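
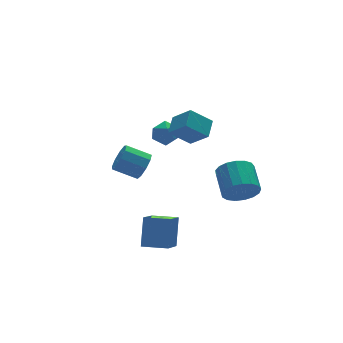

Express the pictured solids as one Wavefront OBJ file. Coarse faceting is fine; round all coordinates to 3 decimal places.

v 0.015 1.055 -0.871
v 0.491 1.093 -0.132
v -0.599 1.882 0.53
v -1.075 1.845 -0.209
v 0.619 1.565 -0.484
v -0.471 2.354 0.179
v 0.464 1.798 -1.016
v -0.626 2.587 -0.354
v 0.099 1.684 -1.481
v -0.991 2.473 -0.819
v -0.305 1.276 -1.661
v -1.395 2.065 -0.998
v -0.56 0.764 -1.471
v -1.65 1.554 -0.808
v -0.545 0.389 -1
v -1.636 1.178 -0.338
v -0.269 0.326 -0.469
v -1.359 1.115 0.193
v 0.141 0.604 -0.126
v -0.95 1.393 0.536
v 2.723 3.704 -1.031
v 3.242 3.73 -0.316
v 1.878 2.75 -0.384
v 2.397 2.776 0.331
v 1.903 3.477 0.117
v 2.426 4.066 -0.282
v 2.694 2.414 -0.418
v 3.217 3.003 -0.817
v 3.224 2.932 0.063
v 2.735 3.589 0.394
v 2.385 2.891 -1.094
v 1.896 3.548 -0.763
v -1.871 -4.806 -2.865
v -1.281 -4.019 -1.346
v -2.92 -3.839 -2.959
v -2.33 -3.052 -1.44
v -0.75 -3.688 -3.88
v -0.16 -2.901 -2.361
v -1.799 -2.721 -3.974
v -1.209 -1.934 -2.455
v 1.757 -0.378 2.614
v 2.51 0.456 3.115
v 1.269 0.667 1.608
v 2.022 1.5 2.109
v 2.878 -0.8 1.631
v 3.631 0.033 2.132
v 2.39 0.244 0.625
v 3.143 1.078 1.126
v 3.686 -2.843 -1.831
v 3.991 -3.357 -0.943
v 4.519 -1.831 -0.242
v 4.214 -1.317 -1.129
v 4.409 -3.365 -1.24
v 4.937 -1.84 -0.538
v 4.661 -3.254 -1.671
v 5.189 -1.728 -0.97
v 4.69 -3.048 -2.14
v 5.218 -1.523 -1.438
v 4.488 -2.796 -2.537
v 5.017 -1.27 -1.835
v 4.103 -2.554 -2.773
v 4.632 -1.029 -2.071
v 3.623 -2.378 -2.793
v 4.151 -0.853 -2.091
v 3.157 -2.309 -2.592
v 3.685 -0.784 -1.891
v 2.812 -2.362 -2.217
v 3.34 -0.837 -1.516
v 2.667 -2.525 -1.754
v 3.195 -1 -1.052
v 2.756 -2.761 -1.308
v 3.284 -1.236 -0.606
v 3.058 -3.016 -0.982
v 3.586 -1.49 -0.28
v 3.504 -3.231 -0.851
v 4.032 -1.705 -0.149
f 2 1 5
f 2 5 3
f 3 5 6
f 3 6 4
f 5 1 7
f 5 7 6
f 6 7 8
f 6 8 4
f 7 1 9
f 7 9 8
f 8 9 10
f 8 10 4
f 9 1 11
f 9 11 10
f 10 11 12
f 10 12 4
f 11 1 13
f 11 13 12
f 12 13 14
f 12 14 4
f 13 1 15
f 13 15 14
f 14 15 16
f 14 16 4
f 15 1 17
f 15 17 16
f 16 17 18
f 16 18 4
f 17 1 19
f 17 19 18
f 18 19 20
f 18 20 4
f 19 1 2
f 19 2 20
f 20 2 3
f 20 3 4
f 21 32 26
f 21 26 22
f 21 22 28
f 21 28 31
f 21 31 32
f 22 26 30
f 26 32 25
f 32 31 23
f 31 28 27
f 28 22 29
f 24 30 25
f 24 25 23
f 24 23 27
f 24 27 29
f 24 29 30
f 25 30 26
f 23 25 32
f 27 23 31
f 29 27 28
f 30 29 22
f 34 36 33
f 37 34 33
f 33 36 35
f 35 37 33
f 34 40 36
f 38 34 37
f 38 40 34
f 36 40 35
f 39 37 35
f 35 40 39
f 39 38 37
f 40 38 39
f 42 44 41
f 45 42 41
f 41 44 43
f 43 45 41
f 42 48 44
f 46 42 45
f 46 48 42
f 44 48 43
f 47 45 43
f 43 48 47
f 47 46 45
f 48 46 47
f 50 49 53
f 50 53 51
f 51 53 54
f 51 54 52
f 53 49 55
f 53 55 54
f 54 55 56
f 54 56 52
f 55 49 57
f 55 57 56
f 56 57 58
f 56 58 52
f 57 49 59
f 57 59 58
f 58 59 60
f 58 60 52
f 59 49 61
f 59 61 60
f 60 61 62
f 60 62 52
f 61 49 63
f 61 63 62
f 62 63 64
f 62 64 52
f 63 49 65
f 63 65 64
f 64 65 66
f 64 66 52
f 65 49 67
f 65 67 66
f 66 67 68
f 66 68 52
f 67 49 69
f 67 69 68
f 68 69 70
f 68 70 52
f 69 49 71
f 69 71 70
f 70 71 72
f 70 72 52
f 71 49 73
f 71 73 72
f 72 73 74
f 72 74 52
f 73 49 75
f 73 75 74
f 74 75 76
f 74 76 52
f 75 49 50
f 75 50 76
f 76 50 51
f 76 51 52



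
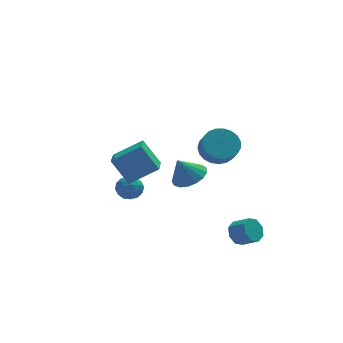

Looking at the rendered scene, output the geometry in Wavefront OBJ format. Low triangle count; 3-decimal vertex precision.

v 1.16 2.969 -3.118
v 1.694 2.099 -2.832
v 0.48 2.991 -1.782
v 1.995 2.48 -2.685
v 2.105 2.973 -2.637
v 1.999 3.465 -2.7
v 1.7 3.843 -2.858
v 1.278 4.022 -3.075
v 0.829 3.959 -3.303
v 0.456 3.669 -3.488
v 0.244 3.219 -3.589
v 0.242 2.712 -3.582
v 0.451 2.264 -3.468
v 0.822 1.977 -3.275
v 1.27 1.917 -3.045
v 0.913 -3.042 2.75
v 1.575 -2.473 3.217
v 1.609 -3.169 4.016
v 0.947 -3.738 3.55
v 1.219 -2.325 3.361
v 1.253 -3.021 4.16
v 0.81 -2.302 3.399
v 0.844 -2.997 4.198
v 0.418 -2.406 3.325
v 0.452 -3.101 4.124
v 0.112 -2.62 3.152
v 0.147 -3.316 3.951
v -0.055 -2.907 2.909
v -0.021 -3.603 3.708
v -0.055 -3.218 2.639
v -0.021 -3.913 3.438
v 0.112 -3.498 2.388
v 0.147 -4.194 3.187
v 0.418 -3.7 2.2
v 0.452 -4.395 2.999
v 0.81 -3.787 2.107
v 0.844 -4.483 2.906
v 1.219 -3.746 2.125
v 1.253 -4.442 2.924
v 1.575 -3.583 2.251
v 1.609 -4.279 3.051
v 1.817 -3.327 2.464
v 1.851 -4.022 3.263
v 1.902 -3.021 2.726
v 1.937 -3.717 3.526
v 1.817 -2.719 2.993
v 1.851 -3.415 3.792
v 2.085 -3.019 -3.847
v 2.679 -2.581 -4.025
v 3.33 -3.223 -3.432
v 2.735 -3.661 -3.253
v 2.411 -2.405 -3.54
v 3.062 -3.047 -2.947
v 1.951 -2.589 -3.235
v 2.602 -3.23 -2.641
v 1.569 -3.025 -3.288
v 2.22 -3.666 -2.694
v 1.49 -3.457 -3.668
v 2.141 -4.099 -3.075
v 1.758 -3.633 -4.153
v 2.409 -4.275 -3.56
v 2.218 -3.45 -4.459
v 2.869 -4.091 -3.865
v 2.6 -3.014 -4.406
v 3.251 -3.655 -3.812
v -4.219 -1.706 1.857
v -2.692 -1.866 2.778
v -3.749 -0.223 1.337
v -2.223 -0.384 2.257
v -3.477 -2.416 0.503
v -1.951 -2.577 1.423
v -3.008 -0.934 -0.018
v -1.481 -1.094 0.903
v -2.356 3.808 -3.805
v -1.567 3.603 -3.72
v -2.713 2.577 -3.46
v -1.924 2.372 -3.375
v -2.271 2.894 -2.847
v -2.051 3.655 -3.059
v -2.229 2.525 -4.121
v -2.009 3.286 -4.333
v -1.488 2.81 -3.915
v -1.514 3.038 -3.127
v -2.766 3.142 -4.053
v -2.792 3.37 -3.265
v -1.93 3.814 -3.792
v -2.35 2.366 -3.388
v -2.554 2.673 -3.077
v -2.09 2.553 -3.027
v -2.215 3.844 -3.404
v -1.751 3.723 -3.354
v -2.165 3.307 -2.841
v -2.529 2.457 -3.826
v -2.065 2.336 -3.776
v -2.19 3.627 -4.153
v -1.726 3.507 -4.103
v -2.115 2.873 -4.339
v -1.42 3.227 -3.857
v -1.63 2.504 -3.655
v -1.81 2.594 -4.093
v -1.68 3.041 -4.218
v -1.435 3.361 -3.394
v -1.645 2.637 -3.192
v -1.849 2.944 -2.881
v -1.72 3.391 -3.006
v -1.389 2.895 -3.509
v -2.635 3.543 -3.988
v -2.845 2.819 -3.786
v -2.56 2.789 -4.174
v -2.431 3.236 -4.299
v -2.65 3.676 -3.525
v -2.86 2.953 -3.323
v -2.6 3.139 -2.962
v -2.47 3.586 -3.087
v -2.891 3.285 -3.671
f 2 1 4
f 2 4 3
f 4 1 5
f 4 5 3
f 5 1 6
f 5 6 3
f 6 1 7
f 6 7 3
f 7 1 8
f 7 8 3
f 8 1 9
f 8 9 3
f 9 1 10
f 9 10 3
f 10 1 11
f 10 11 3
f 11 1 12
f 11 12 3
f 12 1 13
f 12 13 3
f 13 1 14
f 13 14 3
f 14 1 15
f 14 15 3
f 15 1 2
f 15 2 3
f 17 16 20
f 17 20 18
f 18 20 21
f 18 21 19
f 20 16 22
f 20 22 21
f 21 22 23
f 21 23 19
f 22 16 24
f 22 24 23
f 23 24 25
f 23 25 19
f 24 16 26
f 24 26 25
f 25 26 27
f 25 27 19
f 26 16 28
f 26 28 27
f 27 28 29
f 27 29 19
f 28 16 30
f 28 30 29
f 29 30 31
f 29 31 19
f 30 16 32
f 30 32 31
f 31 32 33
f 31 33 19
f 32 16 34
f 32 34 33
f 33 34 35
f 33 35 19
f 34 16 36
f 34 36 35
f 35 36 37
f 35 37 19
f 36 16 38
f 36 38 37
f 37 38 39
f 37 39 19
f 38 16 40
f 38 40 39
f 39 40 41
f 39 41 19
f 40 16 42
f 40 42 41
f 41 42 43
f 41 43 19
f 42 16 44
f 42 44 43
f 43 44 45
f 43 45 19
f 44 16 46
f 44 46 45
f 45 46 47
f 45 47 19
f 46 16 17
f 46 17 47
f 47 17 18
f 47 18 19
f 49 48 52
f 49 52 50
f 50 52 53
f 50 53 51
f 52 48 54
f 52 54 53
f 53 54 55
f 53 55 51
f 54 48 56
f 54 56 55
f 55 56 57
f 55 57 51
f 56 48 58
f 56 58 57
f 57 58 59
f 57 59 51
f 58 48 60
f 58 60 59
f 59 60 61
f 59 61 51
f 60 48 62
f 60 62 61
f 61 62 63
f 61 63 51
f 62 48 64
f 62 64 63
f 63 64 65
f 63 65 51
f 64 48 49
f 64 49 65
f 65 49 50
f 65 50 51
f 67 69 66
f 70 67 66
f 66 69 68
f 68 70 66
f 67 73 69
f 71 67 70
f 71 73 67
f 69 73 68
f 72 70 68
f 68 73 72
f 72 71 70
f 73 71 72
f 74 111 90
f 111 85 114
f 90 114 79
f 111 114 90
f 74 90 86
f 90 79 91
f 86 91 75
f 90 91 86
f 74 86 95
f 86 75 96
f 95 96 81
f 86 96 95
f 74 95 107
f 95 81 110
f 107 110 84
f 95 110 107
f 74 107 111
f 107 84 115
f 111 115 85
f 107 115 111
f 75 91 102
f 91 79 105
f 102 105 83
f 91 105 102
f 79 114 92
f 114 85 113
f 92 113 78
f 114 113 92
f 85 115 112
f 115 84 108
f 112 108 76
f 115 108 112
f 84 110 109
f 110 81 97
f 109 97 80
f 110 97 109
f 81 96 101
f 96 75 98
f 101 98 82
f 96 98 101
f 77 103 89
f 103 83 104
f 89 104 78
f 103 104 89
f 77 89 87
f 89 78 88
f 87 88 76
f 89 88 87
f 77 87 94
f 87 76 93
f 94 93 80
f 87 93 94
f 77 94 99
f 94 80 100
f 99 100 82
f 94 100 99
f 77 99 103
f 99 82 106
f 103 106 83
f 99 106 103
f 78 104 92
f 104 83 105
f 92 105 79
f 104 105 92
f 76 88 112
f 88 78 113
f 112 113 85
f 88 113 112
f 80 93 109
f 93 76 108
f 109 108 84
f 93 108 109
f 82 100 101
f 100 80 97
f 101 97 81
f 100 97 101
f 83 106 102
f 106 82 98
f 102 98 75
f 106 98 102



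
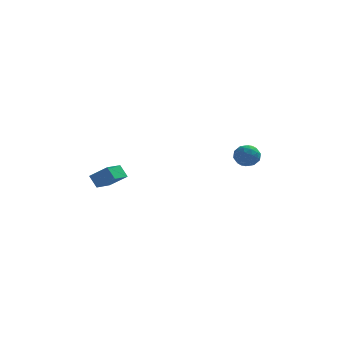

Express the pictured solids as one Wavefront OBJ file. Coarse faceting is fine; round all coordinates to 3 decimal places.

v -4.356 -1.48 -1.322
v -4.767 -1.144 -0.659
v -3.821 -0.333 -1.572
v -4.232 0.003 -0.908
v -3.408 -1.763 -0.592
v -3.819 -1.427 0.072
v -2.873 -0.616 -0.841
v -3.284 -0.28 -0.178
v 3.166 2.436 -0.104
v 3.399 2.071 0.53
v 2.841 1.349 -0.61
v 3.074 0.984 0.024
v 2.451 1.431 0.046
v 2.651 2.103 0.358
v 3.589 1.317 -0.438
v 3.789 1.989 -0.126
v 3.66 1.38 0.323
v 2.957 1.451 0.623
v 3.283 1.969 -0.703
v 2.58 2.04 -0.403
v 3.311 2.349 0.257
v 2.929 1.071 -0.337
v 2.563 1.334 -0.324
v 2.7 1.12 0.048
v 2.871 2.368 0.156
v 3.008 2.153 0.529
v 2.451 1.777 0.245
v 3.232 1.267 -0.609
v 3.369 1.052 -0.236
v 3.54 2.3 -0.128
v 3.677 2.086 0.244
v 3.789 1.643 -0.325
v 3.601 1.728 0.508
v 3.411 1.089 0.211
v 3.713 1.285 -0.061
v 3.831 1.68 0.123
v 3.188 1.77 0.684
v 2.997 1.131 0.387
v 2.631 1.394 0.4
v 2.749 1.789 0.584
v 3.342 1.363 0.563
v 3.243 2.289 -0.467
v 3.052 1.65 -0.764
v 3.491 1.631 -0.664
v 3.609 2.026 -0.48
v 2.829 2.331 -0.291
v 2.639 1.692 -0.588
v 2.409 1.74 -0.203
v 2.527 2.135 -0.019
v 2.898 2.057 -0.643
f 2 4 1
f 5 2 1
f 1 4 3
f 3 5 1
f 2 8 4
f 6 2 5
f 6 8 2
f 4 8 3
f 7 5 3
f 3 8 7
f 7 6 5
f 8 6 7
f 9 46 25
f 46 20 49
f 25 49 14
f 46 49 25
f 9 25 21
f 25 14 26
f 21 26 10
f 25 26 21
f 9 21 30
f 21 10 31
f 30 31 16
f 21 31 30
f 9 30 42
f 30 16 45
f 42 45 19
f 30 45 42
f 9 42 46
f 42 19 50
f 46 50 20
f 42 50 46
f 10 26 37
f 26 14 40
f 37 40 18
f 26 40 37
f 14 49 27
f 49 20 48
f 27 48 13
f 49 48 27
f 20 50 47
f 50 19 43
f 47 43 11
f 50 43 47
f 19 45 44
f 45 16 32
f 44 32 15
f 45 32 44
f 16 31 36
f 31 10 33
f 36 33 17
f 31 33 36
f 12 38 24
f 38 18 39
f 24 39 13
f 38 39 24
f 12 24 22
f 24 13 23
f 22 23 11
f 24 23 22
f 12 22 29
f 22 11 28
f 29 28 15
f 22 28 29
f 12 29 34
f 29 15 35
f 34 35 17
f 29 35 34
f 12 34 38
f 34 17 41
f 38 41 18
f 34 41 38
f 13 39 27
f 39 18 40
f 27 40 14
f 39 40 27
f 11 23 47
f 23 13 48
f 47 48 20
f 23 48 47
f 15 28 44
f 28 11 43
f 44 43 19
f 28 43 44
f 17 35 36
f 35 15 32
f 36 32 16
f 35 32 36
f 18 41 37
f 41 17 33
f 37 33 10
f 41 33 37



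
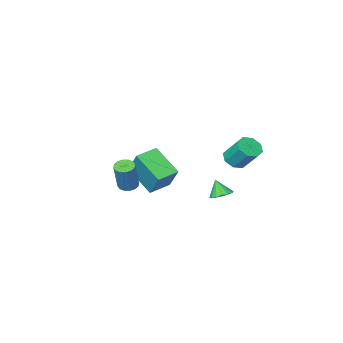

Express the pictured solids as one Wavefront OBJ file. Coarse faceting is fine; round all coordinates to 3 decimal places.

v -1.934 2.862 -1.186
v -1.343 2.63 -1.368
v -1.806 2.438 -0.234
v -1.281 2.94 -1.239
v -1.393 3.229 -1.095
v -1.65 3.42 -0.976
v -1.983 3.461 -0.913
v -2.303 3.342 -0.923
v -2.524 3.094 -1.004
v -2.587 2.784 -1.133
v -2.475 2.495 -1.277
v -2.218 2.305 -1.396
v -1.884 2.263 -1.459
v -1.564 2.383 -1.449
v 0.641 -2.53 -2.121
v 1.013 -2.986 -2.097
v 1.512 -2.487 -0.355
v 1.139 -2.03 -0.379
v 1.178 -2.756 -2.21
v 1.677 -2.256 -0.468
v 1.199 -2.464 -2.3
v 1.698 -1.965 -0.558
v 1.07 -2.191 -2.341
v 1.569 -1.691 -0.599
v 0.826 -2.008 -2.324
v 1.325 -1.508 -0.582
v 0.532 -1.965 -2.252
v 1.031 -1.465 -0.51
v 0.268 -2.073 -2.145
v 0.767 -1.574 -0.403
v 0.103 -2.304 -2.032
v 0.602 -1.804 -0.29
v 0.082 -2.595 -1.942
v 0.581 -2.096 -0.2
v 0.211 -2.869 -1.901
v 0.71 -2.369 -0.159
v 0.455 -3.052 -1.918
v 0.954 -2.552 -0.176
v 0.749 -3.095 -1.99
v 1.248 -2.595 -0.248
v -2.407 -3.376 -3.27
v -1.989 -5.062 -2.036
v -2.292 -2.226 -1.737
v -1.874 -3.911 -0.504
v -1.066 -3.209 -3.496
v -0.648 -4.894 -2.263
v -0.951 -2.058 -1.964
v -0.533 -3.744 -0.73
v -3.126 2.289 0.962
v -2.655 2.79 0.639
v -2.903 3.793 1.835
v -3.374 3.291 2.158
v -3.206 2.859 0.467
v -3.454 3.862 1.662
v -3.711 2.594 0.585
v -3.959 3.597 1.78
v -3.872 2.15 0.924
v -4.12 3.153 2.119
v -3.597 1.787 1.285
v -3.845 2.79 2.481
v -3.046 1.718 1.458
v -3.294 2.721 2.653
v -2.541 1.983 1.34
v -2.789 2.986 2.535
v -2.38 2.427 1.001
v -2.628 3.43 2.196
f 2 1 4
f 2 4 3
f 4 1 5
f 4 5 3
f 5 1 6
f 5 6 3
f 6 1 7
f 6 7 3
f 7 1 8
f 7 8 3
f 8 1 9
f 8 9 3
f 9 1 10
f 9 10 3
f 10 1 11
f 10 11 3
f 11 1 12
f 11 12 3
f 12 1 13
f 12 13 3
f 13 1 14
f 13 14 3
f 14 1 2
f 14 2 3
f 16 15 19
f 16 19 17
f 17 19 20
f 17 20 18
f 19 15 21
f 19 21 20
f 20 21 22
f 20 22 18
f 21 15 23
f 21 23 22
f 22 23 24
f 22 24 18
f 23 15 25
f 23 25 24
f 24 25 26
f 24 26 18
f 25 15 27
f 25 27 26
f 26 27 28
f 26 28 18
f 27 15 29
f 27 29 28
f 28 29 30
f 28 30 18
f 29 15 31
f 29 31 30
f 30 31 32
f 30 32 18
f 31 15 33
f 31 33 32
f 32 33 34
f 32 34 18
f 33 15 35
f 33 35 34
f 34 35 36
f 34 36 18
f 35 15 37
f 35 37 36
f 36 37 38
f 36 38 18
f 37 15 39
f 37 39 38
f 38 39 40
f 38 40 18
f 39 15 16
f 39 16 40
f 40 16 17
f 40 17 18
f 42 44 41
f 45 42 41
f 41 44 43
f 43 45 41
f 42 48 44
f 46 42 45
f 46 48 42
f 44 48 43
f 47 45 43
f 43 48 47
f 47 46 45
f 48 46 47
f 50 49 53
f 50 53 51
f 51 53 54
f 51 54 52
f 53 49 55
f 53 55 54
f 54 55 56
f 54 56 52
f 55 49 57
f 55 57 56
f 56 57 58
f 56 58 52
f 57 49 59
f 57 59 58
f 58 59 60
f 58 60 52
f 59 49 61
f 59 61 60
f 60 61 62
f 60 62 52
f 61 49 63
f 61 63 62
f 62 63 64
f 62 64 52
f 63 49 65
f 63 65 64
f 64 65 66
f 64 66 52
f 65 49 50
f 65 50 66
f 66 50 51
f 66 51 52



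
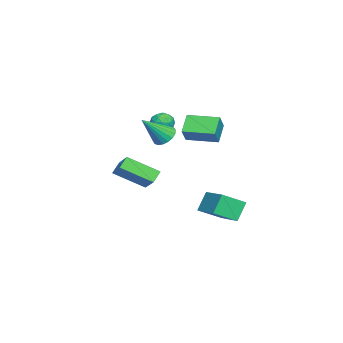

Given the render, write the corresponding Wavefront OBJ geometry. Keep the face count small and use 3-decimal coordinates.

v -1.245 1.882 -3.887
v -1.917 2.221 -2.755
v -1.884 3.074 -4.623
v -2.556 3.413 -3.491
v 0.336 3.087 -3.309
v -0.336 3.426 -2.177
v -0.303 4.279 -4.045
v -0.975 4.618 -2.913
v 1.139 0.613 2.503
v 1.633 1.174 2.566
v 2.081 -0.373 3.897
v 1.396 1.258 2.786
v 1.108 1.215 2.95
v 0.827 1.052 3.025
v 0.607 0.803 2.997
v 0.493 0.515 2.871
v 0.506 0.247 2.672
v 0.645 0.052 2.44
v 0.882 -0.032 2.221
v 1.169 0.011 2.057
v 1.451 0.174 1.981
v 1.671 0.423 2.009
v 1.785 0.711 2.135
v 1.771 0.978 2.334
v 1.907 1.936 2.614
v 0.938 1.991 3.449
v 2.021 3.702 2.629
v 1.051 3.757 3.464
v 2.629 1.883 3.456
v 1.659 1.938 4.291
v 2.742 3.649 3.471
v 1.773 3.704 4.306
v -0.87 -2.378 -0.526
v 0.326 -1.637 0.427
v -1.146 -0.606 -1.559
v 0.05 0.136 -0.605
v -0.27 -2.616 -1.095
v 0.926 -1.874 -0.141
v -0.546 -0.843 -2.127
v 0.65 -0.102 -1.174
v -0.867 0.405 2.726
v -0.495 0.715 3.238
v -0.045 -0.375 2.602
v 0.327 -0.065 3.114
v -0.272 -0.403 3.268
v -0.78 0.079 3.345
v 0.24 0.261 2.495
v -0.268 0.743 2.572
v 0.189 0.626 3.096
v -0.128 0.216 3.573
v -0.412 0.124 2.267
v -0.729 -0.286 2.744
v -0.753 0.628 2.993
v 0.213 -0.288 2.847
v -0.139 -0.487 2.937
v 0.08 -0.305 3.238
v -0.921 0.255 3.056
v -0.702 0.437 3.357
v -0.571 -0.22 3.374
v 0.162 -0.097 2.483
v 0.381 0.085 2.784
v -0.62 0.645 2.602
v -0.401 0.827 2.903
v 0.031 0.56 2.466
v -0.133 0.758 3.21
v 0.35 0.3 3.137
v 0.299 0.491 2.774
v 0.001 0.774 2.819
v -0.319 0.517 3.491
v 0.164 0.059 3.418
v -0.188 -0.14 3.508
v -0.486 0.143 3.554
v 0.083 0.465 3.407
v -0.704 0.281 2.422
v -0.221 -0.177 2.349
v -0.054 0.197 2.286
v -0.352 0.48 2.332
v -0.89 0.04 2.703
v -0.407 -0.418 2.63
v -0.541 -0.434 3.021
v -0.839 -0.151 3.066
v -0.623 -0.125 2.433
f 2 4 1
f 5 2 1
f 1 4 3
f 3 5 1
f 2 8 4
f 6 2 5
f 6 8 2
f 4 8 3
f 7 5 3
f 3 8 7
f 7 6 5
f 8 6 7
f 10 9 12
f 10 12 11
f 12 9 13
f 12 13 11
f 13 9 14
f 13 14 11
f 14 9 15
f 14 15 11
f 15 9 16
f 15 16 11
f 16 9 17
f 16 17 11
f 17 9 18
f 17 18 11
f 18 9 19
f 18 19 11
f 19 9 20
f 19 20 11
f 20 9 21
f 20 21 11
f 21 9 22
f 21 22 11
f 22 9 23
f 22 23 11
f 23 9 24
f 23 24 11
f 24 9 10
f 24 10 11
f 26 28 25
f 29 26 25
f 25 28 27
f 27 29 25
f 26 32 28
f 30 26 29
f 30 32 26
f 28 32 27
f 31 29 27
f 27 32 31
f 31 30 29
f 32 30 31
f 34 36 33
f 37 34 33
f 33 36 35
f 35 37 33
f 34 40 36
f 38 34 37
f 38 40 34
f 36 40 35
f 39 37 35
f 35 40 39
f 39 38 37
f 40 38 39
f 41 78 57
f 78 52 81
f 57 81 46
f 78 81 57
f 41 57 53
f 57 46 58
f 53 58 42
f 57 58 53
f 41 53 62
f 53 42 63
f 62 63 48
f 53 63 62
f 41 62 74
f 62 48 77
f 74 77 51
f 62 77 74
f 41 74 78
f 74 51 82
f 78 82 52
f 74 82 78
f 42 58 69
f 58 46 72
f 69 72 50
f 58 72 69
f 46 81 59
f 81 52 80
f 59 80 45
f 81 80 59
f 52 82 79
f 82 51 75
f 79 75 43
f 82 75 79
f 51 77 76
f 77 48 64
f 76 64 47
f 77 64 76
f 48 63 68
f 63 42 65
f 68 65 49
f 63 65 68
f 44 70 56
f 70 50 71
f 56 71 45
f 70 71 56
f 44 56 54
f 56 45 55
f 54 55 43
f 56 55 54
f 44 54 61
f 54 43 60
f 61 60 47
f 54 60 61
f 44 61 66
f 61 47 67
f 66 67 49
f 61 67 66
f 44 66 70
f 66 49 73
f 70 73 50
f 66 73 70
f 45 71 59
f 71 50 72
f 59 72 46
f 71 72 59
f 43 55 79
f 55 45 80
f 79 80 52
f 55 80 79
f 47 60 76
f 60 43 75
f 76 75 51
f 60 75 76
f 49 67 68
f 67 47 64
f 68 64 48
f 67 64 68
f 50 73 69
f 73 49 65
f 69 65 42
f 73 65 69



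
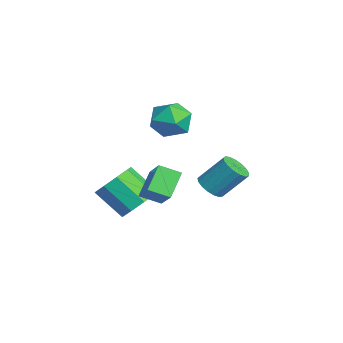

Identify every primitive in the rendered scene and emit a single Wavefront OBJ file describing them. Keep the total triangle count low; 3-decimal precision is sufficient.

v 1.724 -0.058 0.36
v 2.483 -0.035 0.896
v 1.775 -0.939 1.937
v 1.016 -0.962 1.4
v 2.095 0.445 1.049
v 1.386 -0.46 2.089
v 1.533 0.69 0.879
v 0.824 -0.215 1.92
v 1.06 0.585 0.466
v 0.352 -0.32 1.507
v 0.898 0.179 0.003
v 0.19 -0.725 1.044
v 1.123 -0.337 -0.292
v 0.415 -1.242 0.748
v 1.629 -0.723 -0.283
v 0.921 -1.627 0.757
v 2.179 -0.797 0.027
v 1.471 -1.702 1.067
v 2.517 -0.526 0.493
v 1.809 -1.43 1.533
v -0.36 3.134 -0.122
v 0.297 3.122 -0.25
v 0.538 4.093 0.894
v -0.12 4.106 1.022
v 0.188 3.363 -0.431
v 0.429 4.334 0.713
v -0.046 3.551 -0.542
v 0.194 4.523 0.602
v -0.353 3.644 -0.557
v -0.112 4.616 0.588
v -0.661 3.62 -0.471
v -0.42 4.592 0.673
v -0.901 3.485 -0.306
v -0.66 4.457 0.838
v -1.016 3.27 -0.099
v -0.775 4.241 1.045
v -0.982 3.023 0.103
v -0.741 3.994 1.247
v -0.805 2.802 0.254
v -0.564 3.773 1.398
v -0.526 2.657 0.318
v -0.285 3.628 1.462
v -0.209 2.621 0.282
v 0.031 3.593 1.426
v 0.073 2.703 0.153
v 0.313 3.675 1.297
v 0.255 2.884 -0.039
v 0.496 3.855 1.105
v 2 0.272 2.201
v 3.046 0.403 3.059
v 2.206 1.086 1.825
v 3.253 1.217 2.684
v 2.747 -0.297 1.376
v 3.794 -0.166 2.235
v 2.954 0.517 1.001
v 4 0.648 1.859
v -1.249 2.478 3.219
v -0.35 2.232 2.96
v -1.41 1.108 3.96
v -0.511 0.862 3.701
v -0.652 1.569 4.346
v -0.553 2.416 3.888
v -1.207 0.924 3.032
v -1.108 1.771 2.574
v -0.324 1.272 2.844
v 0.019 1.67 3.657
v -1.779 1.67 3.263
v -1.436 2.068 4.076
f 2 1 5
f 2 5 3
f 3 5 6
f 3 6 4
f 5 1 7
f 5 7 6
f 6 7 8
f 6 8 4
f 7 1 9
f 7 9 8
f 8 9 10
f 8 10 4
f 9 1 11
f 9 11 10
f 10 11 12
f 10 12 4
f 11 1 13
f 11 13 12
f 12 13 14
f 12 14 4
f 13 1 15
f 13 15 14
f 14 15 16
f 14 16 4
f 15 1 17
f 15 17 16
f 16 17 18
f 16 18 4
f 17 1 19
f 17 19 18
f 18 19 20
f 18 20 4
f 19 1 2
f 19 2 20
f 20 2 3
f 20 3 4
f 22 21 25
f 22 25 23
f 23 25 26
f 23 26 24
f 25 21 27
f 25 27 26
f 26 27 28
f 26 28 24
f 27 21 29
f 27 29 28
f 28 29 30
f 28 30 24
f 29 21 31
f 29 31 30
f 30 31 32
f 30 32 24
f 31 21 33
f 31 33 32
f 32 33 34
f 32 34 24
f 33 21 35
f 33 35 34
f 34 35 36
f 34 36 24
f 35 21 37
f 35 37 36
f 36 37 38
f 36 38 24
f 37 21 39
f 37 39 38
f 38 39 40
f 38 40 24
f 39 21 41
f 39 41 40
f 40 41 42
f 40 42 24
f 41 21 43
f 41 43 42
f 42 43 44
f 42 44 24
f 43 21 45
f 43 45 44
f 44 45 46
f 44 46 24
f 45 21 47
f 45 47 46
f 46 47 48
f 46 48 24
f 47 21 22
f 47 22 48
f 48 22 23
f 48 23 24
f 50 52 49
f 53 50 49
f 49 52 51
f 51 53 49
f 50 56 52
f 54 50 53
f 54 56 50
f 52 56 51
f 55 53 51
f 51 56 55
f 55 54 53
f 56 54 55
f 57 68 62
f 57 62 58
f 57 58 64
f 57 64 67
f 57 67 68
f 58 62 66
f 62 68 61
f 68 67 59
f 67 64 63
f 64 58 65
f 60 66 61
f 60 61 59
f 60 59 63
f 60 63 65
f 60 65 66
f 61 66 62
f 59 61 68
f 63 59 67
f 65 63 64
f 66 65 58



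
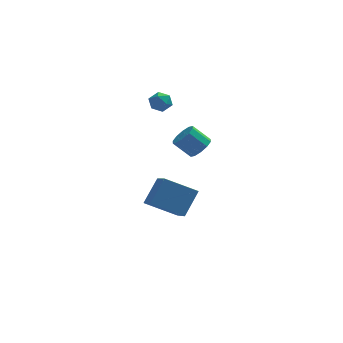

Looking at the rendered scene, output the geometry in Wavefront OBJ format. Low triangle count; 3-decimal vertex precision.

v 0.597 -0.484 -4.463
v -1.17 -0.278 -3.57
v 0.303 1.122 -5.416
v -1.464 1.328 -4.523
v 1.364 0.432 -3.157
v -0.403 0.638 -2.264
v 1.07 2.038 -4.11
v -0.697 2.244 -3.217
v 1.313 -1.739 1.353
v 1.802 -1.898 1.885
v 0.917 -1.699 2.759
v 0.427 -1.541 2.227
v 1.823 -1.449 1.804
v 0.937 -1.25 2.678
v 1.649 -1.11 1.55
v 0.763 -0.911 2.424
v 1.346 -1.012 1.221
v 0.461 -0.813 2.095
v 1.031 -1.192 0.943
v 0.146 -0.993 1.817
v 0.823 -1.581 0.821
v -0.062 -1.382 1.695
v 0.803 -2.03 0.902
v -0.083 -1.831 1.776
v 0.977 -2.369 1.156
v 0.091 -2.17 2.03
v 1.279 -2.467 1.485
v 0.394 -2.268 2.359
v 1.594 -2.287 1.763
v 0.709 -2.088 2.637
v -0.809 2.741 2.509
v -0.134 2.694 2.663
v -0.906 1.626 2.597
v -0.231 1.579 2.751
v -0.671 1.869 3.203
v -0.611 2.558 3.148
v -0.429 1.762 2.112
v -0.369 2.451 2.057
v 0.101 2.089 2.418
v -0.049 2.156 3.092
v -0.991 2.164 2.168
v -1.141 2.231 2.842
f 2 4 1
f 5 2 1
f 1 4 3
f 3 5 1
f 2 8 4
f 6 2 5
f 6 8 2
f 4 8 3
f 7 5 3
f 3 8 7
f 7 6 5
f 8 6 7
f 10 9 13
f 10 13 11
f 11 13 14
f 11 14 12
f 13 9 15
f 13 15 14
f 14 15 16
f 14 16 12
f 15 9 17
f 15 17 16
f 16 17 18
f 16 18 12
f 17 9 19
f 17 19 18
f 18 19 20
f 18 20 12
f 19 9 21
f 19 21 20
f 20 21 22
f 20 22 12
f 21 9 23
f 21 23 22
f 22 23 24
f 22 24 12
f 23 9 25
f 23 25 24
f 24 25 26
f 24 26 12
f 25 9 27
f 25 27 26
f 26 27 28
f 26 28 12
f 27 9 29
f 27 29 28
f 28 29 30
f 28 30 12
f 29 9 10
f 29 10 30
f 30 10 11
f 30 11 12
f 31 42 36
f 31 36 32
f 31 32 38
f 31 38 41
f 31 41 42
f 32 36 40
f 36 42 35
f 42 41 33
f 41 38 37
f 38 32 39
f 34 40 35
f 34 35 33
f 34 33 37
f 34 37 39
f 34 39 40
f 35 40 36
f 33 35 42
f 37 33 41
f 39 37 38
f 40 39 32



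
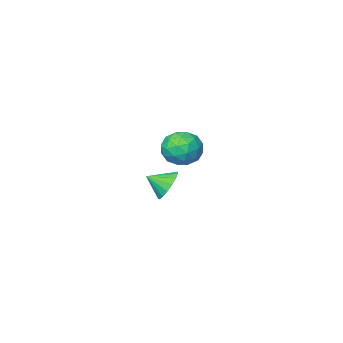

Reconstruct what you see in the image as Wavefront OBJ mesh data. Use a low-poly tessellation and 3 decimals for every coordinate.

v -2.576 -2.269 1.421
v -2.05 -2.856 2.068
v -3.87 -3.284 1.552
v -3.344 -3.871 2.199
v -3.644 -2.94 2.485
v -2.844 -2.312 2.404
v -3.076 -3.828 1.216
v -2.276 -3.2 1.135
v -2.359 -3.82 1.941
v -2.71 -3.27 2.726
v -3.21 -2.87 0.894
v -3.561 -2.32 1.679
v -2.199 -2.473 1.733
v -3.721 -3.667 1.887
v -3.897 -3.119 2.055
v -3.588 -3.464 2.435
v -2.666 -2.153 1.931
v -2.357 -2.499 2.311
v -3.294 -2.548 2.556
v -3.563 -3.641 1.309
v -3.254 -3.987 1.689
v -2.332 -2.676 1.185
v -2.023 -3.021 1.565
v -2.626 -3.592 1.064
v -2.071 -3.385 2.039
v -2.832 -3.982 2.116
v -2.674 -3.956 1.538
v -2.204 -3.587 1.49
v -2.278 -3.062 2.5
v -3.039 -3.659 2.577
v -3.215 -3.111 2.745
v -2.745 -2.742 2.697
v -2.459 -3.628 2.425
v -2.881 -2.481 1.043
v -3.642 -3.078 1.12
v -3.175 -3.398 0.923
v -2.705 -3.029 0.875
v -3.088 -2.158 1.504
v -3.849 -2.755 1.581
v -3.716 -2.553 2.13
v -3.246 -2.184 2.082
v -3.461 -2.512 1.195
v 1.008 2.403 2.704
v 1.555 2.921 2.434
v 1.732 1.897 3.196
v 1.438 3.075 2.764
v 1.223 3.075 3.081
v 0.958 2.921 3.311
v 0.706 2.649 3.402
v 0.522 2.32 3.334
v 0.45 2.01 3.121
v 0.506 1.79 2.813
v 0.677 1.71 2.479
v 0.924 1.789 2.198
v 1.19 2.009 2.032
v 1.415 2.319 2.02
v 1.546 2.648 2.165
f 1 38 17
f 38 12 41
f 17 41 6
f 38 41 17
f 1 17 13
f 17 6 18
f 13 18 2
f 17 18 13
f 1 13 22
f 13 2 23
f 22 23 8
f 13 23 22
f 1 22 34
f 22 8 37
f 34 37 11
f 22 37 34
f 1 34 38
f 34 11 42
f 38 42 12
f 34 42 38
f 2 18 29
f 18 6 32
f 29 32 10
f 18 32 29
f 6 41 19
f 41 12 40
f 19 40 5
f 41 40 19
f 12 42 39
f 42 11 35
f 39 35 3
f 42 35 39
f 11 37 36
f 37 8 24
f 36 24 7
f 37 24 36
f 8 23 28
f 23 2 25
f 28 25 9
f 23 25 28
f 4 30 16
f 30 10 31
f 16 31 5
f 30 31 16
f 4 16 14
f 16 5 15
f 14 15 3
f 16 15 14
f 4 14 21
f 14 3 20
f 21 20 7
f 14 20 21
f 4 21 26
f 21 7 27
f 26 27 9
f 21 27 26
f 4 26 30
f 26 9 33
f 30 33 10
f 26 33 30
f 5 31 19
f 31 10 32
f 19 32 6
f 31 32 19
f 3 15 39
f 15 5 40
f 39 40 12
f 15 40 39
f 7 20 36
f 20 3 35
f 36 35 11
f 20 35 36
f 9 27 28
f 27 7 24
f 28 24 8
f 27 24 28
f 10 33 29
f 33 9 25
f 29 25 2
f 33 25 29
f 44 43 46
f 44 46 45
f 46 43 47
f 46 47 45
f 47 43 48
f 47 48 45
f 48 43 49
f 48 49 45
f 49 43 50
f 49 50 45
f 50 43 51
f 50 51 45
f 51 43 52
f 51 52 45
f 52 43 53
f 52 53 45
f 53 43 54
f 53 54 45
f 54 43 55
f 54 55 45
f 55 43 56
f 55 56 45
f 56 43 57
f 56 57 45
f 57 43 44
f 57 44 45



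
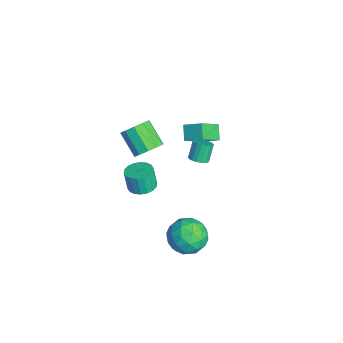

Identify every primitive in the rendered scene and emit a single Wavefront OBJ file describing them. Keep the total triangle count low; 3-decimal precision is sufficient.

v 2.557 0.854 -2.799
v 3.474 1.107 -3.419
v 3.006 -0.927 -2.861
v 3.923 -0.674 -3.481
v 3.872 -0.362 -2.39
v 3.594 0.738 -2.352
v 2.886 -0.558 -3.928
v 2.608 0.542 -3.89
v 3.677 0.234 -4.117
v 4.287 0.355 -3.167
v 2.193 -0.175 -3.113
v 2.803 -0.054 -2.163
v 2.976 1.137 -3.104
v 3.504 -0.957 -3.176
v 3.474 -0.773 -2.535
v 4.013 -0.625 -2.9
v 3.047 0.92 -2.476
v 3.586 1.069 -2.841
v 3.82 0.205 -2.236
v 2.894 -0.889 -3.439
v 3.433 -0.74 -3.804
v 2.467 0.805 -3.38
v 3.006 0.953 -3.745
v 2.66 -0.025 -4.044
v 3.634 0.772 -3.879
v 3.898 -0.274 -3.915
v 3.288 -0.206 -4.177
v 3.125 0.441 -4.155
v 3.993 0.843 -3.32
v 4.257 -0.203 -3.356
v 4.227 -0.02 -2.715
v 4.064 0.627 -2.693
v 4.112 0.33 -3.73
v 2.223 0.383 -2.924
v 2.487 -0.663 -2.96
v 2.416 -0.447 -3.587
v 2.253 0.2 -3.565
v 2.582 0.454 -2.365
v 2.846 -0.592 -2.401
v 3.355 -0.261 -2.125
v 3.192 0.386 -2.103
v 2.368 -0.15 -2.55
v -4.249 2.429 -1.875
v -3.668 3.281 -1.343
v -3.506 2.316 -2.505
v -2.926 3.168 -1.973
v -3.574 1.352 -0.887
v -2.994 2.204 -0.355
v -2.832 1.239 -1.517
v -2.251 2.091 -0.985
v 1.838 0.943 1.763
v 2.254 0.758 2.034
v 1.818 1.092 2.929
v 1.402 1.277 2.657
v 2.318 0.979 1.983
v 1.883 1.313 2.878
v 2.288 1.193 1.889
v 1.852 1.527 2.784
v 2.169 1.357 1.769
v 1.733 1.691 2.664
v 1.984 1.44 1.648
v 1.548 1.774 2.543
v 1.77 1.424 1.55
v 1.334 1.758 2.445
v 1.569 1.313 1.494
v 1.133 1.647 2.389
v 1.422 1.128 1.491
v 0.986 1.462 2.386
v 1.357 0.907 1.542
v 0.922 1.241 2.437
v 1.388 0.693 1.636
v 0.952 1.027 2.531
v 1.507 0.529 1.756
v 1.071 0.863 2.651
v 1.692 0.446 1.877
v 1.256 0.78 2.772
v 1.906 0.462 1.975
v 1.47 0.796 2.87
v 2.107 0.573 2.031
v 1.671 0.907 2.926
v -1.448 -0.916 -0.466
v -0.851 -1.065 0.135
v -1.995 -1.573 1.146
v -2.592 -1.424 0.546
v -1.021 -0.565 0.193
v -2.165 -1.073 1.205
v -1.354 -0.199 -0
v -2.499 -0.707 1.012
v -1.723 -0.107 -0.371
v -2.868 -0.615 0.641
v -1.987 -0.324 -0.779
v -3.132 -0.832 0.233
v -2.045 -0.767 -1.066
v -3.189 -1.275 -0.055
v -1.875 -1.267 -1.125
v -3.019 -1.775 -0.113
v -1.541 -1.633 -0.932
v -2.686 -2.141 0.08
v -1.172 -1.725 -0.561
v -2.317 -2.233 0.451
v -0.908 -1.508 -0.153
v -2.053 -2.016 0.859
v 2.465 -2.021 0.852
v 3.057 -1.604 1.001
v 2.868 -1.742 2.137
v 2.275 -2.159 1.988
v 2.814 -1.383 0.987
v 2.625 -1.52 2.123
v 2.501 -1.288 0.947
v 2.312 -1.426 2.083
v 2.181 -1.339 0.887
v 1.992 -1.476 2.023
v 1.917 -1.524 0.821
v 1.728 -1.662 1.957
v 1.762 -1.808 0.761
v 1.573 -1.946 1.897
v 1.746 -2.135 0.718
v 1.556 -2.272 1.855
v 1.872 -2.438 0.703
v 1.683 -2.576 1.839
v 2.115 -2.66 0.717
v 1.926 -2.797 1.853
v 2.428 -2.754 0.757
v 2.239 -2.892 1.893
v 2.748 -2.704 0.817
v 2.559 -2.841 1.953
v 3.012 -2.518 0.883
v 2.823 -2.656 2.019
v 3.167 -2.234 0.943
v 2.978 -2.372 2.079
v 3.184 -1.908 0.985
v 2.994 -2.045 2.122
f 1 38 17
f 38 12 41
f 17 41 6
f 38 41 17
f 1 17 13
f 17 6 18
f 13 18 2
f 17 18 13
f 1 13 22
f 13 2 23
f 22 23 8
f 13 23 22
f 1 22 34
f 22 8 37
f 34 37 11
f 22 37 34
f 1 34 38
f 34 11 42
f 38 42 12
f 34 42 38
f 2 18 29
f 18 6 32
f 29 32 10
f 18 32 29
f 6 41 19
f 41 12 40
f 19 40 5
f 41 40 19
f 12 42 39
f 42 11 35
f 39 35 3
f 42 35 39
f 11 37 36
f 37 8 24
f 36 24 7
f 37 24 36
f 8 23 28
f 23 2 25
f 28 25 9
f 23 25 28
f 4 30 16
f 30 10 31
f 16 31 5
f 30 31 16
f 4 16 14
f 16 5 15
f 14 15 3
f 16 15 14
f 4 14 21
f 14 3 20
f 21 20 7
f 14 20 21
f 4 21 26
f 21 7 27
f 26 27 9
f 21 27 26
f 4 26 30
f 26 9 33
f 30 33 10
f 26 33 30
f 5 31 19
f 31 10 32
f 19 32 6
f 31 32 19
f 3 15 39
f 15 5 40
f 39 40 12
f 15 40 39
f 7 20 36
f 20 3 35
f 36 35 11
f 20 35 36
f 9 27 28
f 27 7 24
f 28 24 8
f 27 24 28
f 10 33 29
f 33 9 25
f 29 25 2
f 33 25 29
f 44 46 43
f 47 44 43
f 43 46 45
f 45 47 43
f 44 50 46
f 48 44 47
f 48 50 44
f 46 50 45
f 49 47 45
f 45 50 49
f 49 48 47
f 50 48 49
f 52 51 55
f 52 55 53
f 53 55 56
f 53 56 54
f 55 51 57
f 55 57 56
f 56 57 58
f 56 58 54
f 57 51 59
f 57 59 58
f 58 59 60
f 58 60 54
f 59 51 61
f 59 61 60
f 60 61 62
f 60 62 54
f 61 51 63
f 61 63 62
f 62 63 64
f 62 64 54
f 63 51 65
f 63 65 64
f 64 65 66
f 64 66 54
f 65 51 67
f 65 67 66
f 66 67 68
f 66 68 54
f 67 51 69
f 67 69 68
f 68 69 70
f 68 70 54
f 69 51 71
f 69 71 70
f 70 71 72
f 70 72 54
f 71 51 73
f 71 73 72
f 72 73 74
f 72 74 54
f 73 51 75
f 73 75 74
f 74 75 76
f 74 76 54
f 75 51 77
f 75 77 76
f 76 77 78
f 76 78 54
f 77 51 79
f 77 79 78
f 78 79 80
f 78 80 54
f 79 51 52
f 79 52 80
f 80 52 53
f 80 53 54
f 82 81 85
f 82 85 83
f 83 85 86
f 83 86 84
f 85 81 87
f 85 87 86
f 86 87 88
f 86 88 84
f 87 81 89
f 87 89 88
f 88 89 90
f 88 90 84
f 89 81 91
f 89 91 90
f 90 91 92
f 90 92 84
f 91 81 93
f 91 93 92
f 92 93 94
f 92 94 84
f 93 81 95
f 93 95 94
f 94 95 96
f 94 96 84
f 95 81 97
f 95 97 96
f 96 97 98
f 96 98 84
f 97 81 99
f 97 99 98
f 98 99 100
f 98 100 84
f 99 81 101
f 99 101 100
f 100 101 102
f 100 102 84
f 101 81 82
f 101 82 102
f 102 82 83
f 102 83 84
f 104 103 107
f 104 107 105
f 105 107 108
f 105 108 106
f 107 103 109
f 107 109 108
f 108 109 110
f 108 110 106
f 109 103 111
f 109 111 110
f 110 111 112
f 110 112 106
f 111 103 113
f 111 113 112
f 112 113 114
f 112 114 106
f 113 103 115
f 113 115 114
f 114 115 116
f 114 116 106
f 115 103 117
f 115 117 116
f 116 117 118
f 116 118 106
f 117 103 119
f 117 119 118
f 118 119 120
f 118 120 106
f 119 103 121
f 119 121 120
f 120 121 122
f 120 122 106
f 121 103 123
f 121 123 122
f 122 123 124
f 122 124 106
f 123 103 125
f 123 125 124
f 124 125 126
f 124 126 106
f 125 103 127
f 125 127 126
f 126 127 128
f 126 128 106
f 127 103 129
f 127 129 128
f 128 129 130
f 128 130 106
f 129 103 131
f 129 131 130
f 130 131 132
f 130 132 106
f 131 103 104
f 131 104 132
f 132 104 105
f 132 105 106



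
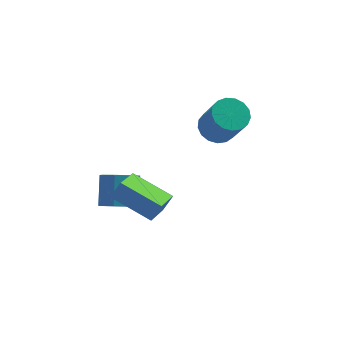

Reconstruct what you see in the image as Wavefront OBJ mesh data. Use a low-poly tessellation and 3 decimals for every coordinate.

v -0.372 -2.728 -2.472
v -1.204 -4.121 -1.522
v -1.801 -1.419 -1.805
v -2.633 -2.811 -0.855
v 0.113 -2.549 -1.785
v -0.719 -3.941 -0.835
v -1.316 -1.239 -1.118
v -2.148 -2.632 -0.168
v 2.454 -0.856 0.871
v 3.254 -1.031 0.609
v 3.606 -1.939 2.287
v 2.806 -1.764 2.549
v 3.29 -0.667 0.798
v 3.642 -1.575 2.476
v 3.134 -0.346 1.004
v 3.486 -1.255 2.682
v 2.822 -0.143 1.18
v 3.174 -1.051 2.858
v 2.427 -0.102 1.285
v 2.778 -1.011 2.963
v 2.037 -0.235 1.295
v 2.389 -1.143 2.973
v 1.743 -0.509 1.208
v 2.095 -1.417 2.886
v 1.612 -0.863 1.044
v 1.963 -1.771 2.722
v 1.674 -1.216 0.84
v 2.025 -2.124 2.518
v 1.914 -1.485 0.644
v 2.266 -2.394 2.321
v 2.279 -1.611 0.499
v 2.63 -2.519 2.177
v 2.683 -1.564 0.44
v 3.035 -2.472 2.118
v 3.035 -1.354 0.479
v 3.387 -2.263 2.157
v -1.947 -1.153 -3.449
v -1.128 -1.505 -3.321
v -0.815 -0.398 -2.282
v -1.633 -0.047 -2.411
v -1.136 -1.033 -3.822
v -0.823 0.074 -2.783
v -1.619 -0.631 -4.105
v -1.306 0.476 -3.066
v -2.294 -0.535 -4.004
v -1.981 0.572 -2.965
v -2.765 -0.802 -3.578
v -2.452 0.305 -2.539
v -2.757 -1.274 -3.077
v -2.444 -0.167 -2.038
v -2.274 -1.676 -2.794
v -1.961 -0.569 -1.755
v -1.599 -1.772 -2.895
v -1.286 -0.665 -1.856
f 2 4 1
f 5 2 1
f 1 4 3
f 3 5 1
f 2 8 4
f 6 2 5
f 6 8 2
f 4 8 3
f 7 5 3
f 3 8 7
f 7 6 5
f 8 6 7
f 10 9 13
f 10 13 11
f 11 13 14
f 11 14 12
f 13 9 15
f 13 15 14
f 14 15 16
f 14 16 12
f 15 9 17
f 15 17 16
f 16 17 18
f 16 18 12
f 17 9 19
f 17 19 18
f 18 19 20
f 18 20 12
f 19 9 21
f 19 21 20
f 20 21 22
f 20 22 12
f 21 9 23
f 21 23 22
f 22 23 24
f 22 24 12
f 23 9 25
f 23 25 24
f 24 25 26
f 24 26 12
f 25 9 27
f 25 27 26
f 26 27 28
f 26 28 12
f 27 9 29
f 27 29 28
f 28 29 30
f 28 30 12
f 29 9 31
f 29 31 30
f 30 31 32
f 30 32 12
f 31 9 33
f 31 33 32
f 32 33 34
f 32 34 12
f 33 9 35
f 33 35 34
f 34 35 36
f 34 36 12
f 35 9 10
f 35 10 36
f 36 10 11
f 36 11 12
f 38 37 41
f 38 41 39
f 39 41 42
f 39 42 40
f 41 37 43
f 41 43 42
f 42 43 44
f 42 44 40
f 43 37 45
f 43 45 44
f 44 45 46
f 44 46 40
f 45 37 47
f 45 47 46
f 46 47 48
f 46 48 40
f 47 37 49
f 47 49 48
f 48 49 50
f 48 50 40
f 49 37 51
f 49 51 50
f 50 51 52
f 50 52 40
f 51 37 53
f 51 53 52
f 52 53 54
f 52 54 40
f 53 37 38
f 53 38 54
f 54 38 39
f 54 39 40



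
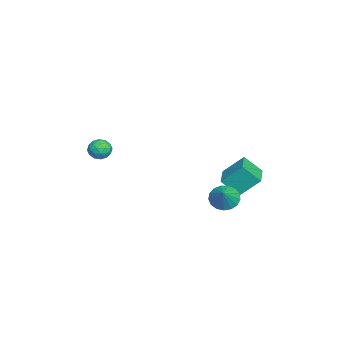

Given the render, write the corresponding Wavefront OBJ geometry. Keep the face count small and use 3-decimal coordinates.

v 2.751 -3.399 3.366
v 3.221 -3.829 3.582
v 2.599 -4.011 2.478
v 3.069 -4.441 2.694
v 2.482 -4.395 3.018
v 2.575 -4.017 3.567
v 3.245 -3.823 2.493
v 3.338 -3.445 3.042
v 3.527 -4.091 3.042
v 3.055 -4.445 3.367
v 2.765 -3.395 2.693
v 2.293 -3.749 3.018
v 2.999 -3.561 3.552
v 2.821 -4.279 2.508
v 2.475 -4.253 2.699
v 2.752 -4.505 2.825
v 2.62 -3.671 3.543
v 2.896 -3.924 3.67
v 2.461 -4.257 3.338
v 2.924 -3.916 2.39
v 3.2 -4.169 2.517
v 3.068 -3.335 3.235
v 3.345 -3.587 3.361
v 3.359 -3.583 2.722
v 3.455 -3.967 3.361
v 3.366 -4.326 2.84
v 3.469 -3.963 2.722
v 3.524 -3.741 3.044
v 3.178 -4.175 3.552
v 3.089 -4.534 3.03
v 2.743 -4.508 3.221
v 2.799 -4.286 3.543
v 3.358 -4.329 3.235
v 2.731 -3.306 3.03
v 2.642 -3.665 2.508
v 3.021 -3.554 2.517
v 3.077 -3.332 2.839
v 2.454 -3.514 3.22
v 2.365 -3.873 2.699
v 2.296 -4.099 3.016
v 2.351 -3.877 3.338
v 2.462 -3.511 2.825
v 2.997 2.4 -0.018
v 3.468 2.807 -0.536
v 3.943 2.42 0.858
v 3.282 3.085 -0.342
v 3.03 3.207 -0.073
v 2.771 3.144 0.208
v 2.564 2.91 0.437
v 2.455 2.56 0.562
v 2.471 2.172 0.554
v 2.607 1.837 0.415
v 2.833 1.631 0.177
v 3.096 1.601 -0.107
v 3.336 1.754 -0.37
v 3.499 2.054 -0.552
v 3.547 2.435 -0.612
v -1.084 2.889 -1.31
v -1.095 1.918 -0.343
v -1.163 3.996 -0.199
v -1.174 3.025 0.768
v 0.434 2.935 -1.248
v 0.423 1.964 -0.281
v 0.355 4.042 -0.137
v 0.344 3.071 0.83
f 1 38 17
f 38 12 41
f 17 41 6
f 38 41 17
f 1 17 13
f 17 6 18
f 13 18 2
f 17 18 13
f 1 13 22
f 13 2 23
f 22 23 8
f 13 23 22
f 1 22 34
f 22 8 37
f 34 37 11
f 22 37 34
f 1 34 38
f 34 11 42
f 38 42 12
f 34 42 38
f 2 18 29
f 18 6 32
f 29 32 10
f 18 32 29
f 6 41 19
f 41 12 40
f 19 40 5
f 41 40 19
f 12 42 39
f 42 11 35
f 39 35 3
f 42 35 39
f 11 37 36
f 37 8 24
f 36 24 7
f 37 24 36
f 8 23 28
f 23 2 25
f 28 25 9
f 23 25 28
f 4 30 16
f 30 10 31
f 16 31 5
f 30 31 16
f 4 16 14
f 16 5 15
f 14 15 3
f 16 15 14
f 4 14 21
f 14 3 20
f 21 20 7
f 14 20 21
f 4 21 26
f 21 7 27
f 26 27 9
f 21 27 26
f 4 26 30
f 26 9 33
f 30 33 10
f 26 33 30
f 5 31 19
f 31 10 32
f 19 32 6
f 31 32 19
f 3 15 39
f 15 5 40
f 39 40 12
f 15 40 39
f 7 20 36
f 20 3 35
f 36 35 11
f 20 35 36
f 9 27 28
f 27 7 24
f 28 24 8
f 27 24 28
f 10 33 29
f 33 9 25
f 29 25 2
f 33 25 29
f 44 43 46
f 44 46 45
f 46 43 47
f 46 47 45
f 47 43 48
f 47 48 45
f 48 43 49
f 48 49 45
f 49 43 50
f 49 50 45
f 50 43 51
f 50 51 45
f 51 43 52
f 51 52 45
f 52 43 53
f 52 53 45
f 53 43 54
f 53 54 45
f 54 43 55
f 54 55 45
f 55 43 56
f 55 56 45
f 56 43 57
f 56 57 45
f 57 43 44
f 57 44 45
f 59 61 58
f 62 59 58
f 58 61 60
f 60 62 58
f 59 65 61
f 63 59 62
f 63 65 59
f 61 65 60
f 64 62 60
f 60 65 64
f 64 63 62
f 65 63 64



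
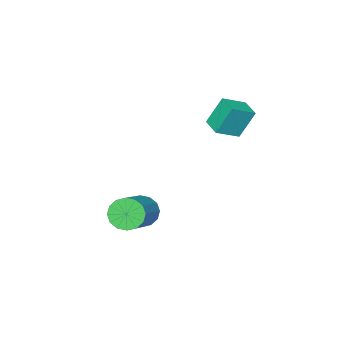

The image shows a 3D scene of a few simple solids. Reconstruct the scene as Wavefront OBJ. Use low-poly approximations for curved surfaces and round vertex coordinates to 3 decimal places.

v 2.854 0.789 -0.683
v 3.296 0.437 -1.079
v 4.648 1.159 -0.213
v 4.206 1.511 0.183
v 3.243 0.745 -1.252
v 4.594 1.466 -0.385
v 3.085 1.065 -1.272
v 4.436 1.786 -0.406
v 2.865 1.311 -1.135
v 4.217 2.032 -0.268
v 2.643 1.417 -0.876
v 3.994 2.139 -0.01
v 2.477 1.355 -0.566
v 3.829 2.077 0.3
v 2.412 1.141 -0.287
v 3.764 1.863 0.579
v 2.466 0.834 -0.115
v 3.817 1.555 0.752
v 2.624 0.514 -0.094
v 3.975 1.235 0.772
v 2.843 0.268 -0.232
v 4.195 0.989 0.635
v 3.066 0.161 -0.49
v 4.417 0.883 0.376
v 3.231 0.223 -0.8
v 4.583 0.945 0.066
v -0.219 2.072 2.983
v -0.69 2.382 4.099
v 0.078 2.842 2.894
v -0.393 3.152 4.009
v 0.653 1.788 3.431
v 0.182 2.098 4.546
v 0.95 2.558 3.341
v 0.479 2.868 4.457
f 2 1 5
f 2 5 3
f 3 5 6
f 3 6 4
f 5 1 7
f 5 7 6
f 6 7 8
f 6 8 4
f 7 1 9
f 7 9 8
f 8 9 10
f 8 10 4
f 9 1 11
f 9 11 10
f 10 11 12
f 10 12 4
f 11 1 13
f 11 13 12
f 12 13 14
f 12 14 4
f 13 1 15
f 13 15 14
f 14 15 16
f 14 16 4
f 15 1 17
f 15 17 16
f 16 17 18
f 16 18 4
f 17 1 19
f 17 19 18
f 18 19 20
f 18 20 4
f 19 1 21
f 19 21 20
f 20 21 22
f 20 22 4
f 21 1 23
f 21 23 22
f 22 23 24
f 22 24 4
f 23 1 25
f 23 25 24
f 24 25 26
f 24 26 4
f 25 1 2
f 25 2 26
f 26 2 3
f 26 3 4
f 28 30 27
f 31 28 27
f 27 30 29
f 29 31 27
f 28 34 30
f 32 28 31
f 32 34 28
f 30 34 29
f 33 31 29
f 29 34 33
f 33 32 31
f 34 32 33



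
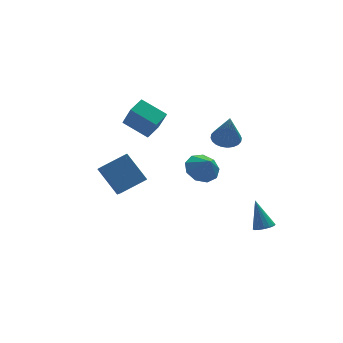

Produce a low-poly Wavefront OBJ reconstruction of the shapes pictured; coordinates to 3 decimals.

v 3.359 -3.801 -3.934
v 3.794 -3.449 -4.085
v 3.201 -2.979 -2.466
v 3.546 -3.314 -4.187
v 3.248 -3.31 -4.221
v 2.979 -3.437 -4.179
v 2.812 -3.662 -4.07
v 2.792 -3.925 -3.926
v 2.924 -4.154 -3.783
v 3.172 -4.288 -3.681
v 3.47 -4.293 -3.647
v 3.738 -4.165 -3.689
v 3.905 -3.94 -3.798
v 3.925 -3.678 -3.942
v 2.527 2.411 -3.462
v 3.38 2.87 -3.314
v 2.713 1.769 -2.538
v 2.888 3.192 -2.992
v 2.227 3.148 -2.89
v 1.706 2.759 -3.055
v 1.57 2.207 -3.411
v 1.881 1.751 -3.79
v 2.495 1.603 -4.016
v 3.123 1.834 -3.983
v 3.473 2.334 -3.706
v -0.465 2.423 -0.324
v -0.273 1.71 1.038
v -1.449 3.49 0.373
v -1.256 2.777 1.736
v 0.356 3.043 -0.116
v 0.549 2.33 1.247
v -0.627 4.11 0.582
v -0.435 3.397 1.944
v -2.809 0.545 -2.844
v -3.081 -0.78 -1.766
v -3.429 1.727 -1.548
v -3.701 0.402 -0.47
v -1.359 0.698 -2.29
v -1.631 -0.627 -1.212
v -1.979 1.88 -0.994
v -2.251 0.555 0.084
v 2.897 0.117 0.279
v 3.396 0.706 0.446
v 2.883 -0.377 2.061
v 3.123 0.846 0.482
v 2.816 0.875 0.488
v 2.522 0.788 0.462
v 2.284 0.599 0.408
v 2.14 0.337 0.334
v 2.111 0.041 0.252
v 2.201 -0.243 0.174
v 2.398 -0.472 0.112
v 2.67 -0.612 0.075
v 2.977 -0.64 0.069
v 3.271 -0.554 0.095
v 3.509 -0.365 0.15
v 3.653 -0.103 0.223
v 3.682 0.193 0.305
v 3.592 0.477 0.384
f 2 1 4
f 2 4 3
f 4 1 5
f 4 5 3
f 5 1 6
f 5 6 3
f 6 1 7
f 6 7 3
f 7 1 8
f 7 8 3
f 8 1 9
f 8 9 3
f 9 1 10
f 9 10 3
f 10 1 11
f 10 11 3
f 11 1 12
f 11 12 3
f 12 1 13
f 12 13 3
f 13 1 14
f 13 14 3
f 14 1 2
f 14 2 3
f 16 15 18
f 16 18 17
f 18 15 19
f 18 19 17
f 19 15 20
f 19 20 17
f 20 15 21
f 20 21 17
f 21 15 22
f 21 22 17
f 22 15 23
f 22 23 17
f 23 15 24
f 23 24 17
f 24 15 25
f 24 25 17
f 25 15 16
f 25 16 17
f 27 29 26
f 30 27 26
f 26 29 28
f 28 30 26
f 27 33 29
f 31 27 30
f 31 33 27
f 29 33 28
f 32 30 28
f 28 33 32
f 32 31 30
f 33 31 32
f 35 37 34
f 38 35 34
f 34 37 36
f 36 38 34
f 35 41 37
f 39 35 38
f 39 41 35
f 37 41 36
f 40 38 36
f 36 41 40
f 40 39 38
f 41 39 40
f 43 42 45
f 43 45 44
f 45 42 46
f 45 46 44
f 46 42 47
f 46 47 44
f 47 42 48
f 47 48 44
f 48 42 49
f 48 49 44
f 49 42 50
f 49 50 44
f 50 42 51
f 50 51 44
f 51 42 52
f 51 52 44
f 52 42 53
f 52 53 44
f 53 42 54
f 53 54 44
f 54 42 55
f 54 55 44
f 55 42 56
f 55 56 44
f 56 42 57
f 56 57 44
f 57 42 58
f 57 58 44
f 58 42 59
f 58 59 44
f 59 42 43
f 59 43 44



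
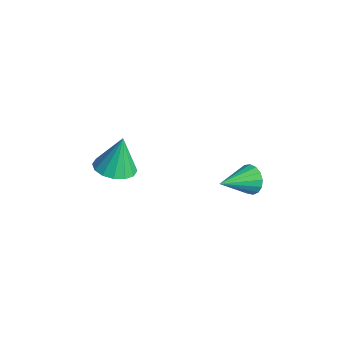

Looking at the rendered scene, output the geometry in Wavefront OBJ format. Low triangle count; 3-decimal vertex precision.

v -0.825 3.605 -1.893
v -0.465 3.955 -1.183
v -0.515 1.775 -1.147
v -0.869 3.926 -1.086
v -1.263 3.824 -1.174
v -1.556 3.671 -1.426
v -1.682 3.503 -1.786
v -1.612 3.358 -2.17
v -1.361 3.27 -2.491
v -0.988 3.259 -2.674
v -0.577 3.326 -2.679
v -0.223 3.458 -2.504
v -0.007 3.623 -2.188
v 0.022 3.784 -1.805
v -0.144 3.904 -1.442
v -2.085 -2.951 0.824
v -1.149 -3.436 1.002
v -2.195 -2.449 2.756
v -1.017 -2.914 0.874
v -1.172 -2.401 0.732
v -1.572 -2.036 0.615
v -2.109 -1.916 0.553
v -2.64 -2.073 0.564
v -3.022 -2.466 0.645
v -3.154 -2.988 0.773
v -2.999 -3.501 0.915
v -2.599 -3.866 1.032
v -2.062 -3.986 1.094
v -1.531 -3.829 1.083
f 2 1 4
f 2 4 3
f 4 1 5
f 4 5 3
f 5 1 6
f 5 6 3
f 6 1 7
f 6 7 3
f 7 1 8
f 7 8 3
f 8 1 9
f 8 9 3
f 9 1 10
f 9 10 3
f 10 1 11
f 10 11 3
f 11 1 12
f 11 12 3
f 12 1 13
f 12 13 3
f 13 1 14
f 13 14 3
f 14 1 15
f 14 15 3
f 15 1 2
f 15 2 3
f 17 16 19
f 17 19 18
f 19 16 20
f 19 20 18
f 20 16 21
f 20 21 18
f 21 16 22
f 21 22 18
f 22 16 23
f 22 23 18
f 23 16 24
f 23 24 18
f 24 16 25
f 24 25 18
f 25 16 26
f 25 26 18
f 26 16 27
f 26 27 18
f 27 16 28
f 27 28 18
f 28 16 29
f 28 29 18
f 29 16 17
f 29 17 18



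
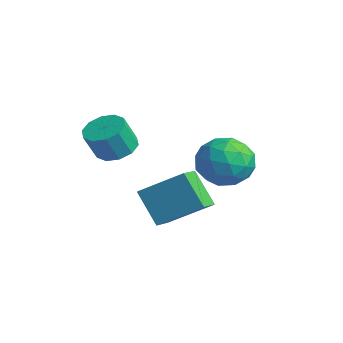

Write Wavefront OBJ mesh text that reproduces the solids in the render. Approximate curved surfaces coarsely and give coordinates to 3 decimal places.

v -3.896 -1.858 0.771
v -3.18 -1.722 0.8
v -3.127 -2.205 1.797
v -3.844 -2.342 1.769
v -3.396 -1.37 0.981
v -3.343 -1.854 1.979
v -3.803 -1.205 1.083
v -3.751 -1.688 2.081
v -4.246 -1.289 1.065
v -4.194 -1.773 2.063
v -4.555 -1.591 0.935
v -4.503 -2.074 1.933
v -4.613 -1.995 0.743
v -4.56 -2.478 1.74
v -4.397 -2.346 0.561
v -4.344 -2.83 1.559
v -3.989 -2.512 0.459
v -3.937 -2.995 1.457
v -3.546 -2.427 0.477
v -3.494 -2.911 1.475
v -3.237 -2.126 0.607
v -3.185 -2.609 1.605
v -2.164 0.697 0.875
v -1.446 1.381 0.751
v -1.074 -0.481 0.689
v -0.356 0.203 0.565
v -0.787 0.087 1.459
v -1.461 0.815 1.574
v -1.059 0.085 -0.134
v -1.733 0.813 -0.019
v -0.764 1.003 0.128
v -0.595 1.003 1.112
v -1.925 -0.103 0.328
v -1.756 -0.103 1.312
v -1.901 1.143 0.829
v -0.619 -0.243 0.611
v -0.872 -0.311 1.136
v -0.45 0.091 1.064
v -1.909 0.81 1.313
v -1.487 1.212 1.24
v -1.1 0.451 1.656
v -1.033 -0.312 0.2
v -0.611 0.09 0.127
v -2.07 0.809 0.376
v -1.648 1.211 0.304
v -1.42 0.449 -0.216
v -1.078 1.322 0.39
v -0.437 0.629 0.281
v -0.85 0.56 -0.13
v -1.246 0.988 -0.063
v -0.979 1.323 0.969
v -0.338 0.63 0.86
v -0.591 0.562 1.385
v -0.987 0.99 1.453
v -0.577 1.1 0.603
v -2.182 0.27 0.58
v -1.541 -0.423 0.471
v -1.533 -0.09 -0.013
v -1.929 0.338 0.055
v -2.083 0.271 1.159
v -1.442 -0.422 1.05
v -1.274 -0.088 1.503
v -1.67 0.34 1.57
v -1.943 -0.2 0.837
v -1.789 -1.915 -0.093
v -1.283 -2.593 0.215
v -0.892 -0.835 0.812
v -0.387 -1.513 1.12
v -0.913 -1.747 -1.16
v -0.408 -2.425 -0.852
v -0.017 -0.667 -0.255
v 0.489 -1.345 0.053
f 2 1 5
f 2 5 3
f 3 5 6
f 3 6 4
f 5 1 7
f 5 7 6
f 6 7 8
f 6 8 4
f 7 1 9
f 7 9 8
f 8 9 10
f 8 10 4
f 9 1 11
f 9 11 10
f 10 11 12
f 10 12 4
f 11 1 13
f 11 13 12
f 12 13 14
f 12 14 4
f 13 1 15
f 13 15 14
f 14 15 16
f 14 16 4
f 15 1 17
f 15 17 16
f 16 17 18
f 16 18 4
f 17 1 19
f 17 19 18
f 18 19 20
f 18 20 4
f 19 1 21
f 19 21 20
f 20 21 22
f 20 22 4
f 21 1 2
f 21 2 22
f 22 2 3
f 22 3 4
f 23 60 39
f 60 34 63
f 39 63 28
f 60 63 39
f 23 39 35
f 39 28 40
f 35 40 24
f 39 40 35
f 23 35 44
f 35 24 45
f 44 45 30
f 35 45 44
f 23 44 56
f 44 30 59
f 56 59 33
f 44 59 56
f 23 56 60
f 56 33 64
f 60 64 34
f 56 64 60
f 24 40 51
f 40 28 54
f 51 54 32
f 40 54 51
f 28 63 41
f 63 34 62
f 41 62 27
f 63 62 41
f 34 64 61
f 64 33 57
f 61 57 25
f 64 57 61
f 33 59 58
f 59 30 46
f 58 46 29
f 59 46 58
f 30 45 50
f 45 24 47
f 50 47 31
f 45 47 50
f 26 52 38
f 52 32 53
f 38 53 27
f 52 53 38
f 26 38 36
f 38 27 37
f 36 37 25
f 38 37 36
f 26 36 43
f 36 25 42
f 43 42 29
f 36 42 43
f 26 43 48
f 43 29 49
f 48 49 31
f 43 49 48
f 26 48 52
f 48 31 55
f 52 55 32
f 48 55 52
f 27 53 41
f 53 32 54
f 41 54 28
f 53 54 41
f 25 37 61
f 37 27 62
f 61 62 34
f 37 62 61
f 29 42 58
f 42 25 57
f 58 57 33
f 42 57 58
f 31 49 50
f 49 29 46
f 50 46 30
f 49 46 50
f 32 55 51
f 55 31 47
f 51 47 24
f 55 47 51
f 66 68 65
f 69 66 65
f 65 68 67
f 67 69 65
f 66 72 68
f 70 66 69
f 70 72 66
f 68 72 67
f 71 69 67
f 67 72 71
f 71 70 69
f 72 70 71



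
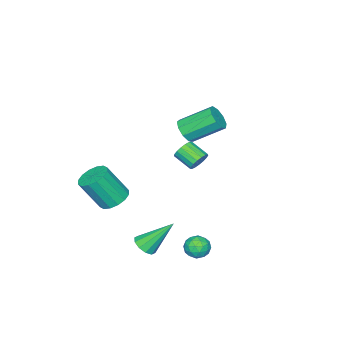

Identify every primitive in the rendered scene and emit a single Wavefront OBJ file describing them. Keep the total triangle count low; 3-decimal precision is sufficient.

v 2.483 3.449 -2.603
v 3.143 3.557 -2.526
v 2.697 2.603 -3.254
v 3.357 2.711 -3.177
v 2.991 2.487 -2.659
v 2.858 3.01 -2.257
v 2.982 3.15 -3.523
v 2.849 3.673 -3.121
v 3.451 3.373 -3.095
v 3.456 2.963 -2.561
v 2.384 3.197 -3.219
v 2.389 2.787 -2.685
v 2.794 3.577 -2.507
v 3.046 2.583 -3.273
v 2.831 2.451 -2.968
v 3.219 2.515 -2.923
v 2.627 3.256 -2.349
v 3.014 3.319 -2.304
v 2.925 2.69 -2.382
v 2.826 2.841 -3.476
v 3.213 2.904 -3.431
v 2.621 3.645 -2.857
v 3.009 3.709 -2.812
v 2.915 3.47 -3.398
v 3.363 3.532 -2.797
v 3.489 3.035 -3.179
v 3.269 3.293 -3.383
v 3.191 3.6 -3.146
v 3.366 3.292 -2.483
v 3.492 2.795 -2.866
v 3.277 2.663 -2.561
v 3.199 2.97 -2.325
v 3.547 3.183 -2.817
v 2.348 3.365 -2.914
v 2.474 2.868 -3.297
v 2.641 3.19 -3.455
v 2.563 3.497 -3.219
v 2.351 3.125 -2.601
v 2.477 2.628 -2.983
v 2.649 2.56 -2.634
v 2.571 2.867 -2.397
v 2.293 2.977 -2.963
v 2.085 -2.419 -2.391
v 2.869 -2.437 -2.694
v 3.478 -3.239 -1.071
v 2.695 -3.221 -0.769
v 2.835 -2.054 -2.492
v 3.444 -2.855 -0.869
v 2.6 -1.768 -2.263
v 3.21 -2.57 -0.64
v 2.228 -1.657 -2.068
v 2.837 -2.459 -0.445
v 1.817 -1.75 -1.96
v 2.426 -2.552 -0.337
v 1.478 -2.022 -1.968
v 2.088 -2.824 -0.345
v 1.302 -2.401 -2.089
v 1.911 -3.203 -0.466
v 1.336 -2.785 -2.291
v 1.945 -3.586 -0.668
v 1.57 -3.07 -2.52
v 2.18 -3.872 -0.897
v 1.943 -3.181 -2.715
v 2.552 -3.983 -1.092
v 2.354 -3.088 -2.823
v 2.963 -3.89 -1.2
v 2.692 -2.816 -2.815
v 3.302 -3.618 -1.192
v -2.808 -1.022 -1.838
v -2.547 -1.281 -2.337
v -2.572 -2.298 -1.821
v -2.832 -2.038 -1.322
v -2.316 -1.202 -2.169
v -2.34 -2.218 -1.654
v -2.197 -1.081 -1.926
v -2.221 -2.098 -1.41
v -2.218 -0.947 -1.662
v -2.242 -1.963 -1.146
v -2.374 -0.83 -1.439
v -2.399 -1.846 -0.923
v -2.63 -0.757 -1.307
v -2.654 -1.773 -0.791
v -2.926 -0.744 -1.296
v -2.95 -1.76 -0.781
v -3.195 -0.795 -1.41
v -3.22 -1.812 -0.894
v -3.376 -0.898 -1.622
v -3.4 -1.915 -1.106
v -3.426 -1.03 -1.883
v -3.451 -2.046 -1.367
v -3.335 -1.159 -2.134
v -3.359 -2.176 -1.618
v -3.123 -1.257 -2.317
v -3.147 -2.274 -1.801
v -2.839 -1.301 -2.39
v -2.863 -2.318 -1.875
v 3.354 0.39 -3.729
v 3.86 0.813 -3.754
v 2.546 1.45 -2.211
v 3.569 0.949 -4.005
v 3.196 0.872 -4.15
v 2.883 0.611 -4.134
v 2.75 0.265 -3.964
v 2.848 -0.033 -3.703
v 3.139 -0.17 -3.452
v 3.513 -0.093 -3.307
v 3.826 0.169 -3.323
v 3.958 0.515 -3.494
v -0.205 0.06 2.153
v 0.222 0.565 1.868
v -0.629 1.845 2.861
v -1.055 1.34 3.147
v -0.183 0.51 1.592
v -1.034 1.79 2.585
v -0.597 0.245 1.579
v -1.448 1.525 2.572
v -0.828 -0.107 1.835
v -1.679 1.173 2.828
v -0.767 -0.381 2.239
v -1.618 0.899 3.233
v -0.443 -0.448 2.604
v -1.294 0.832 3.597
v -0.007 -0.278 2.758
v -0.858 1.002 3.751
v 0.336 0.051 2.629
v -0.515 1.331 3.622
v 0.427 0.384 2.277
v -0.424 1.664 3.27
f 1 38 17
f 38 12 41
f 17 41 6
f 38 41 17
f 1 17 13
f 17 6 18
f 13 18 2
f 17 18 13
f 1 13 22
f 13 2 23
f 22 23 8
f 13 23 22
f 1 22 34
f 22 8 37
f 34 37 11
f 22 37 34
f 1 34 38
f 34 11 42
f 38 42 12
f 34 42 38
f 2 18 29
f 18 6 32
f 29 32 10
f 18 32 29
f 6 41 19
f 41 12 40
f 19 40 5
f 41 40 19
f 12 42 39
f 42 11 35
f 39 35 3
f 42 35 39
f 11 37 36
f 37 8 24
f 36 24 7
f 37 24 36
f 8 23 28
f 23 2 25
f 28 25 9
f 23 25 28
f 4 30 16
f 30 10 31
f 16 31 5
f 30 31 16
f 4 16 14
f 16 5 15
f 14 15 3
f 16 15 14
f 4 14 21
f 14 3 20
f 21 20 7
f 14 20 21
f 4 21 26
f 21 7 27
f 26 27 9
f 21 27 26
f 4 26 30
f 26 9 33
f 30 33 10
f 26 33 30
f 5 31 19
f 31 10 32
f 19 32 6
f 31 32 19
f 3 15 39
f 15 5 40
f 39 40 12
f 15 40 39
f 7 20 36
f 20 3 35
f 36 35 11
f 20 35 36
f 9 27 28
f 27 7 24
f 28 24 8
f 27 24 28
f 10 33 29
f 33 9 25
f 29 25 2
f 33 25 29
f 44 43 47
f 44 47 45
f 45 47 48
f 45 48 46
f 47 43 49
f 47 49 48
f 48 49 50
f 48 50 46
f 49 43 51
f 49 51 50
f 50 51 52
f 50 52 46
f 51 43 53
f 51 53 52
f 52 53 54
f 52 54 46
f 53 43 55
f 53 55 54
f 54 55 56
f 54 56 46
f 55 43 57
f 55 57 56
f 56 57 58
f 56 58 46
f 57 43 59
f 57 59 58
f 58 59 60
f 58 60 46
f 59 43 61
f 59 61 60
f 60 61 62
f 60 62 46
f 61 43 63
f 61 63 62
f 62 63 64
f 62 64 46
f 63 43 65
f 63 65 64
f 64 65 66
f 64 66 46
f 65 43 67
f 65 67 66
f 66 67 68
f 66 68 46
f 67 43 44
f 67 44 68
f 68 44 45
f 68 45 46
f 70 69 73
f 70 73 71
f 71 73 74
f 71 74 72
f 73 69 75
f 73 75 74
f 74 75 76
f 74 76 72
f 75 69 77
f 75 77 76
f 76 77 78
f 76 78 72
f 77 69 79
f 77 79 78
f 78 79 80
f 78 80 72
f 79 69 81
f 79 81 80
f 80 81 82
f 80 82 72
f 81 69 83
f 81 83 82
f 82 83 84
f 82 84 72
f 83 69 85
f 83 85 84
f 84 85 86
f 84 86 72
f 85 69 87
f 85 87 86
f 86 87 88
f 86 88 72
f 87 69 89
f 87 89 88
f 88 89 90
f 88 90 72
f 89 69 91
f 89 91 90
f 90 91 92
f 90 92 72
f 91 69 93
f 91 93 92
f 92 93 94
f 92 94 72
f 93 69 95
f 93 95 94
f 94 95 96
f 94 96 72
f 95 69 70
f 95 70 96
f 96 70 71
f 96 71 72
f 98 97 100
f 98 100 99
f 100 97 101
f 100 101 99
f 101 97 102
f 101 102 99
f 102 97 103
f 102 103 99
f 103 97 104
f 103 104 99
f 104 97 105
f 104 105 99
f 105 97 106
f 105 106 99
f 106 97 107
f 106 107 99
f 107 97 108
f 107 108 99
f 108 97 98
f 108 98 99
f 110 109 113
f 110 113 111
f 111 113 114
f 111 114 112
f 113 109 115
f 113 115 114
f 114 115 116
f 114 116 112
f 115 109 117
f 115 117 116
f 116 117 118
f 116 118 112
f 117 109 119
f 117 119 118
f 118 119 120
f 118 120 112
f 119 109 121
f 119 121 120
f 120 121 122
f 120 122 112
f 121 109 123
f 121 123 122
f 122 123 124
f 122 124 112
f 123 109 125
f 123 125 124
f 124 125 126
f 124 126 112
f 125 109 127
f 125 127 126
f 126 127 128
f 126 128 112
f 127 109 110
f 127 110 128
f 128 110 111
f 128 111 112



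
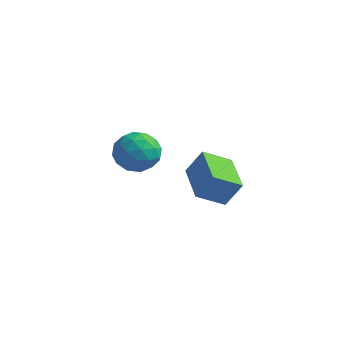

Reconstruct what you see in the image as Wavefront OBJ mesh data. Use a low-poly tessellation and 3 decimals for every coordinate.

v 0.582 1.42 1.745
v -0.317 0.481 2.494
v 1.197 1.783 2.938
v 0.297 0.845 3.687
v 1.983 -0.125 1.493
v 1.083 -1.063 2.242
v 2.597 0.239 2.686
v 1.698 -0.7 3.435
v -4.598 1.594 2.041
v -3.974 2.111 2.881
v -3.006 1.169 1.119
v -2.382 1.686 1.959
v -2.947 0.689 2.182
v -3.931 0.952 2.751
v -3.049 2.328 1.249
v -4.033 2.591 1.818
v -3.017 2.565 2.391
v -2.953 1.552 2.968
v -4.027 1.728 1.032
v -3.963 0.715 1.609
v -4.426 1.89 2.542
v -2.554 1.39 1.458
v -2.886 0.804 1.589
v -2.519 1.108 2.083
v -4.401 1.209 2.466
v -4.034 1.513 2.959
v -3.43 0.677 2.549
v -2.946 1.767 1.041
v -2.579 2.071 1.534
v -4.461 2.172 1.917
v -4.094 2.476 2.411
v -3.55 2.603 1.451
v -3.496 2.461 2.747
v -2.56 2.21 2.206
v -2.953 2.588 1.788
v -3.531 2.742 2.123
v -3.459 1.865 3.086
v -2.523 1.615 2.545
v -2.855 1.03 2.676
v -3.434 1.184 3.011
v -2.896 2.132 2.799
v -4.457 1.665 1.455
v -3.521 1.415 0.914
v -3.546 2.096 0.989
v -4.125 2.25 1.324
v -4.42 1.07 1.794
v -3.484 0.819 1.253
v -3.449 0.538 1.877
v -4.027 0.692 2.212
v -4.084 1.148 1.201
f 2 4 1
f 5 2 1
f 1 4 3
f 3 5 1
f 2 8 4
f 6 2 5
f 6 8 2
f 4 8 3
f 7 5 3
f 3 8 7
f 7 6 5
f 8 6 7
f 9 46 25
f 46 20 49
f 25 49 14
f 46 49 25
f 9 25 21
f 25 14 26
f 21 26 10
f 25 26 21
f 9 21 30
f 21 10 31
f 30 31 16
f 21 31 30
f 9 30 42
f 30 16 45
f 42 45 19
f 30 45 42
f 9 42 46
f 42 19 50
f 46 50 20
f 42 50 46
f 10 26 37
f 26 14 40
f 37 40 18
f 26 40 37
f 14 49 27
f 49 20 48
f 27 48 13
f 49 48 27
f 20 50 47
f 50 19 43
f 47 43 11
f 50 43 47
f 19 45 44
f 45 16 32
f 44 32 15
f 45 32 44
f 16 31 36
f 31 10 33
f 36 33 17
f 31 33 36
f 12 38 24
f 38 18 39
f 24 39 13
f 38 39 24
f 12 24 22
f 24 13 23
f 22 23 11
f 24 23 22
f 12 22 29
f 22 11 28
f 29 28 15
f 22 28 29
f 12 29 34
f 29 15 35
f 34 35 17
f 29 35 34
f 12 34 38
f 34 17 41
f 38 41 18
f 34 41 38
f 13 39 27
f 39 18 40
f 27 40 14
f 39 40 27
f 11 23 47
f 23 13 48
f 47 48 20
f 23 48 47
f 15 28 44
f 28 11 43
f 44 43 19
f 28 43 44
f 17 35 36
f 35 15 32
f 36 32 16
f 35 32 36
f 18 41 37
f 41 17 33
f 37 33 10
f 41 33 37



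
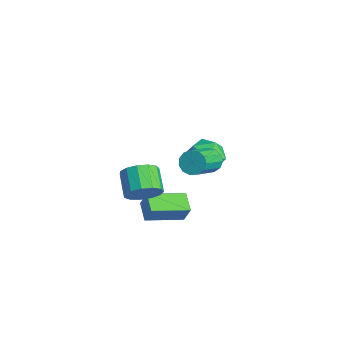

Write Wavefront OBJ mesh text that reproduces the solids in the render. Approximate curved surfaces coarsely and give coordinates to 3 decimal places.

v 1.624 1.49 2.052
v 2.199 1.773 1.858
v 3.151 0.493 2.814
v 2.576 0.21 3.008
v 2.102 1.942 2.181
v 3.054 0.661 3.137
v 1.852 1.967 2.464
v 2.804 0.687 3.419
v 1.53 1.841 2.615
v 2.483 0.561 3.571
v 1.238 1.604 2.588
v 2.19 0.323 3.544
v 1.068 1.33 2.391
v 2.021 0.05 3.347
v 1.075 1.107 2.086
v 2.027 -0.173 3.042
v 1.256 1.006 1.77
v 2.208 -0.274 2.726
v 1.554 1.059 1.544
v 2.506 -0.222 2.5
v 1.874 1.248 1.479
v 2.826 -0.032 2.435
v 2.114 1.515 1.596
v 3.067 0.234 2.552
v 2.884 -2.278 1.962
v 3.378 -2.067 2.671
v 2.291 -1.792 3.348
v 1.796 -2.002 2.638
v 3.322 -1.644 2.407
v 2.235 -1.369 3.084
v 3.126 -1.423 2.003
v 2.039 -1.147 2.679
v 2.853 -1.472 1.585
v 1.766 -1.196 2.262
v 2.59 -1.778 1.286
v 1.503 -1.502 1.963
v 2.42 -2.242 1.203
v 1.333 -1.966 1.879
v 2.397 -2.718 1.36
v 1.31 -2.442 2.037
v 2.529 -3.054 1.708
v 1.442 -2.778 2.385
v 2.773 -3.143 2.137
v 1.686 -2.868 2.813
v 3.052 -2.958 2.51
v 1.965 -2.683 3.187
v 3.278 -2.557 2.709
v 2.191 -2.282 3.386
v 0.609 -1.455 -0.696
v 1.01 -1.307 0.23
v 0.868 0.373 -1.101
v 1.27 0.521 -0.175
v 1.59 -1.681 -1.085
v 1.992 -1.533 -0.159
v 1.85 0.147 -1.49
v 2.251 0.295 -0.564
v -3.127 4.537 -1.37
v -2.08 4.223 -1.42
v -3.64 2.857 -1.58
v -2.593 2.543 -1.63
v -3.011 2.909 -0.687
v -2.694 3.947 -0.558
v -3.026 3.133 -2.442
v -2.709 4.171 -2.313
v -2.018 3.356 -2.082
v -2.009 3.217 -0.997
v -3.711 3.863 -2.003
v -3.702 3.724 -0.918
f 2 1 5
f 2 5 3
f 3 5 6
f 3 6 4
f 5 1 7
f 5 7 6
f 6 7 8
f 6 8 4
f 7 1 9
f 7 9 8
f 8 9 10
f 8 10 4
f 9 1 11
f 9 11 10
f 10 11 12
f 10 12 4
f 11 1 13
f 11 13 12
f 12 13 14
f 12 14 4
f 13 1 15
f 13 15 14
f 14 15 16
f 14 16 4
f 15 1 17
f 15 17 16
f 16 17 18
f 16 18 4
f 17 1 19
f 17 19 18
f 18 19 20
f 18 20 4
f 19 1 21
f 19 21 20
f 20 21 22
f 20 22 4
f 21 1 23
f 21 23 22
f 22 23 24
f 22 24 4
f 23 1 2
f 23 2 24
f 24 2 3
f 24 3 4
f 26 25 29
f 26 29 27
f 27 29 30
f 27 30 28
f 29 25 31
f 29 31 30
f 30 31 32
f 30 32 28
f 31 25 33
f 31 33 32
f 32 33 34
f 32 34 28
f 33 25 35
f 33 35 34
f 34 35 36
f 34 36 28
f 35 25 37
f 35 37 36
f 36 37 38
f 36 38 28
f 37 25 39
f 37 39 38
f 38 39 40
f 38 40 28
f 39 25 41
f 39 41 40
f 40 41 42
f 40 42 28
f 41 25 43
f 41 43 42
f 42 43 44
f 42 44 28
f 43 25 45
f 43 45 44
f 44 45 46
f 44 46 28
f 45 25 47
f 45 47 46
f 46 47 48
f 46 48 28
f 47 25 26
f 47 26 48
f 48 26 27
f 48 27 28
f 50 52 49
f 53 50 49
f 49 52 51
f 51 53 49
f 50 56 52
f 54 50 53
f 54 56 50
f 52 56 51
f 55 53 51
f 51 56 55
f 55 54 53
f 56 54 55
f 57 68 62
f 57 62 58
f 57 58 64
f 57 64 67
f 57 67 68
f 58 62 66
f 62 68 61
f 68 67 59
f 67 64 63
f 64 58 65
f 60 66 61
f 60 61 59
f 60 59 63
f 60 63 65
f 60 65 66
f 61 66 62
f 59 61 68
f 63 59 67
f 65 63 64
f 66 65 58

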